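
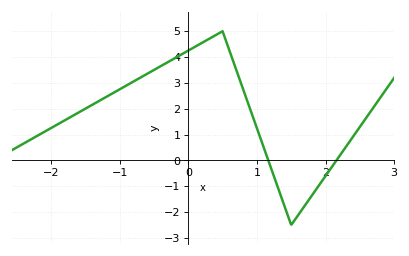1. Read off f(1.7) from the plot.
-1.74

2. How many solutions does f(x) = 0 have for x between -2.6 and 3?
2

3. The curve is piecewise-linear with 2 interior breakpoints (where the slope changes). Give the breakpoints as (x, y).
(0.5, 5); (1.5, -2.5)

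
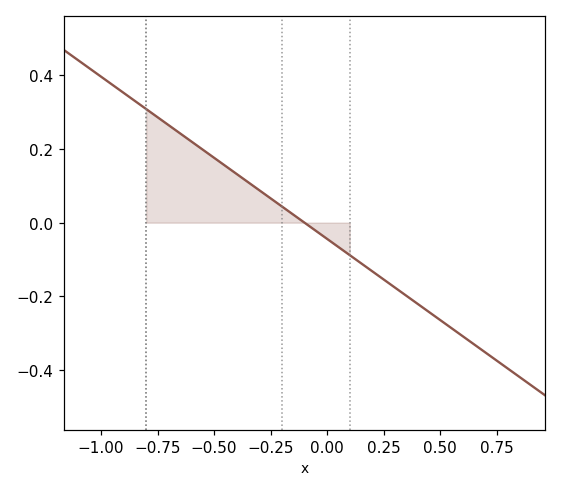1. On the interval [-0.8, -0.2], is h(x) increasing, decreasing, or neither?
decreasing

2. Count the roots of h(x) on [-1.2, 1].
1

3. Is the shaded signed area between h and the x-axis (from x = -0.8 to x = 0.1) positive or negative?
positive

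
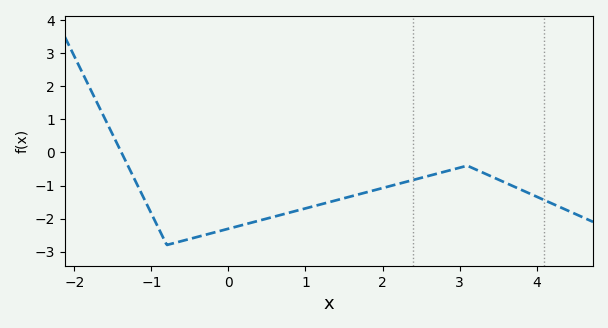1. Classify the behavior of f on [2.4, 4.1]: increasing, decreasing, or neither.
neither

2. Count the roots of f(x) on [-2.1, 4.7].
1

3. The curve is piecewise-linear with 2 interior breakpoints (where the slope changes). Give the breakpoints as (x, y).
(-0.8, -2.8); (3.1, -0.4)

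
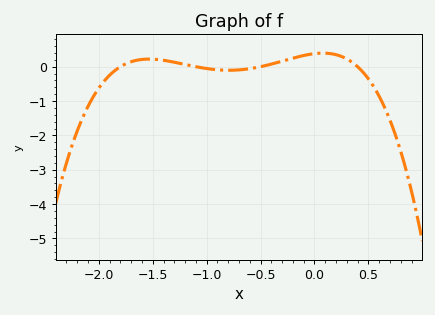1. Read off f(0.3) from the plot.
0.2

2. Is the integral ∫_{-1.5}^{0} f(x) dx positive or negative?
positive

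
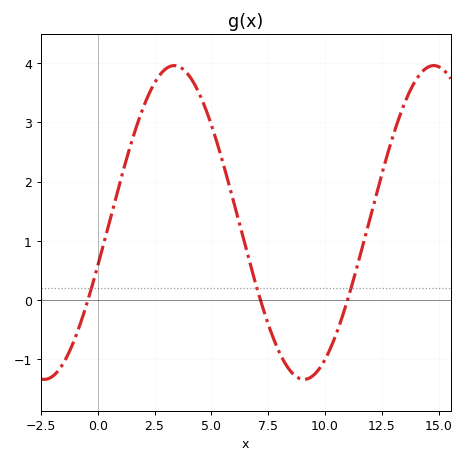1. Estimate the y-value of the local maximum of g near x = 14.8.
3.96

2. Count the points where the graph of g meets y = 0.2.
3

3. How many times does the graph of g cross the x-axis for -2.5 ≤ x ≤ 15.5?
3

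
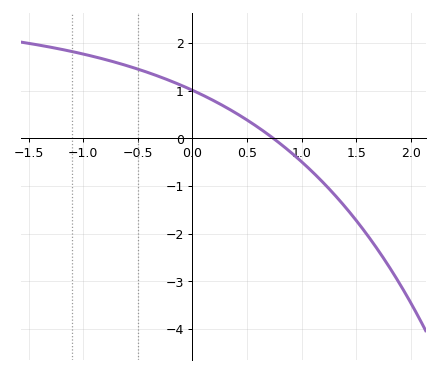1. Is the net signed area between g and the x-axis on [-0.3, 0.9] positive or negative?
positive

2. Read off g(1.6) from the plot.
-2.02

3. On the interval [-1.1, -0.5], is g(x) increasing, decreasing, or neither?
decreasing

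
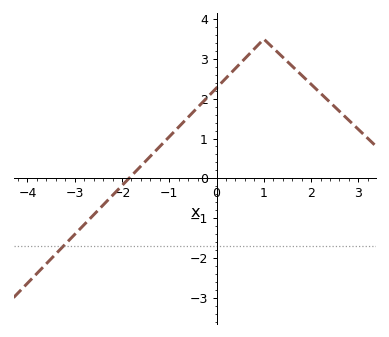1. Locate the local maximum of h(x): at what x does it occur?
1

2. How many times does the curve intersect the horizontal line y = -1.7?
1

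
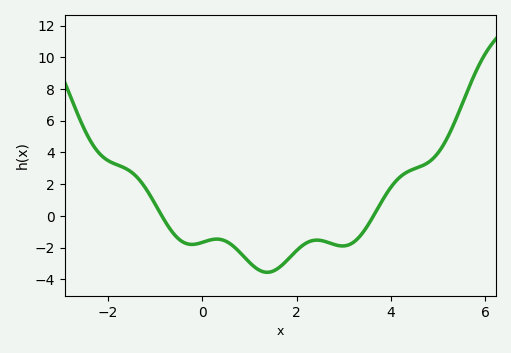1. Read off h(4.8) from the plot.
3.4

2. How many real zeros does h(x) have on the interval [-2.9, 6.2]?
2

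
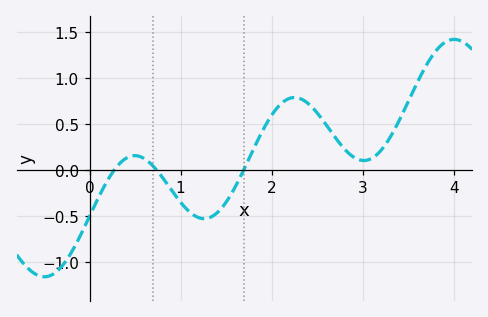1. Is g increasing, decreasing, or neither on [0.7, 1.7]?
neither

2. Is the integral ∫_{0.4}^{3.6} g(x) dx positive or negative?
positive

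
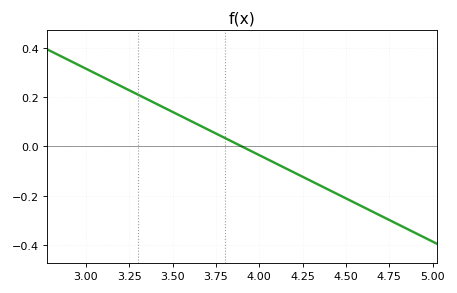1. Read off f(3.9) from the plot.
0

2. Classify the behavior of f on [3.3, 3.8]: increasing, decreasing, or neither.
decreasing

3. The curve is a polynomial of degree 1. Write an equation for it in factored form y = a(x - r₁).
y = -0.35(x - 3.9)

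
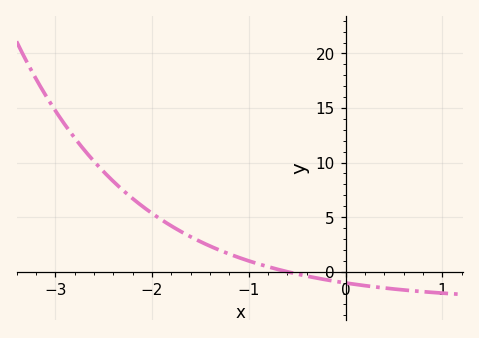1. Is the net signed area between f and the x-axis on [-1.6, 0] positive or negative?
positive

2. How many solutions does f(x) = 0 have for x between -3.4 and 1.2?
1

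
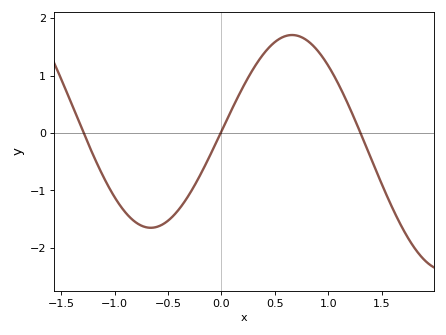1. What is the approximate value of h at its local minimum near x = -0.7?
-1.65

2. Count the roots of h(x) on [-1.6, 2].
3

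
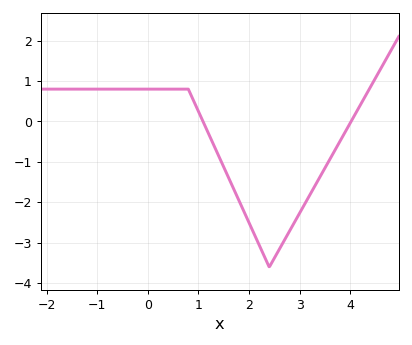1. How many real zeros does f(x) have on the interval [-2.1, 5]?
2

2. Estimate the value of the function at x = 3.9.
-0.261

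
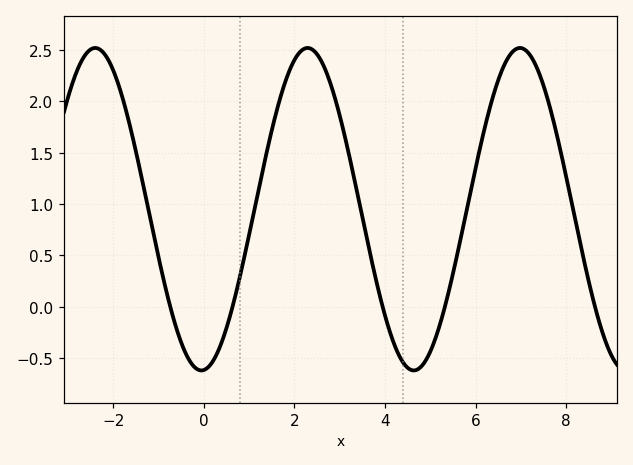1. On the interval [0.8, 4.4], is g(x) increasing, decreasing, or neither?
neither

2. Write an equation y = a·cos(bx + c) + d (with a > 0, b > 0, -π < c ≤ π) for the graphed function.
y = 1.57cos(1.34x - 3.07) + 0.95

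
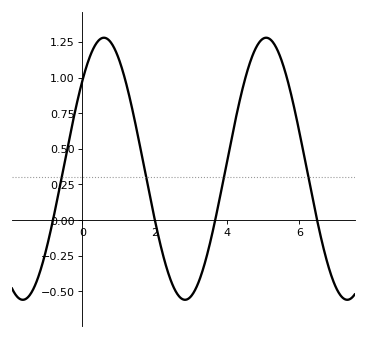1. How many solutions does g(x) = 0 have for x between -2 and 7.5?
4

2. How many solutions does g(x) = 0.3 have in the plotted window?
4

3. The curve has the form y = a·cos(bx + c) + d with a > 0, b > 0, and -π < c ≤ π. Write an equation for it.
y = 0.92cos(1.4x - 0.83) + 0.36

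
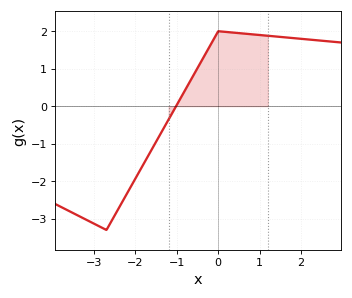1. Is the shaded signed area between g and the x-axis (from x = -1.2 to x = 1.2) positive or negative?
positive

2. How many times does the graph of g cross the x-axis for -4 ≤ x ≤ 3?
1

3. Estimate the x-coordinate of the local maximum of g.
0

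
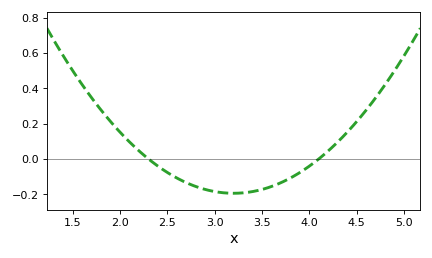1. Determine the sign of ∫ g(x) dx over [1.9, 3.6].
negative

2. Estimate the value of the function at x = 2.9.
-0.18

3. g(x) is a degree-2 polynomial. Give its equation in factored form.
y = 0.24(x - 2.3)(x - 4.1)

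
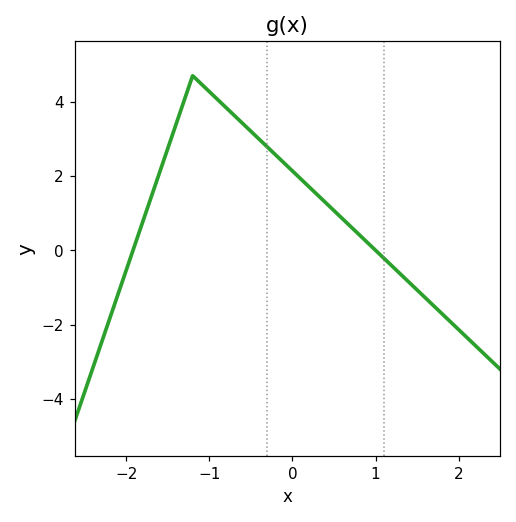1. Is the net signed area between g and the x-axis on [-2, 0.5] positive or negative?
positive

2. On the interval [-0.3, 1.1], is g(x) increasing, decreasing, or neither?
decreasing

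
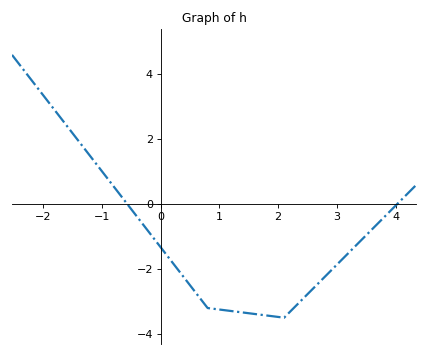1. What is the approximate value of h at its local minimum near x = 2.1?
-3.5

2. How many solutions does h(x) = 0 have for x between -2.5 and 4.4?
2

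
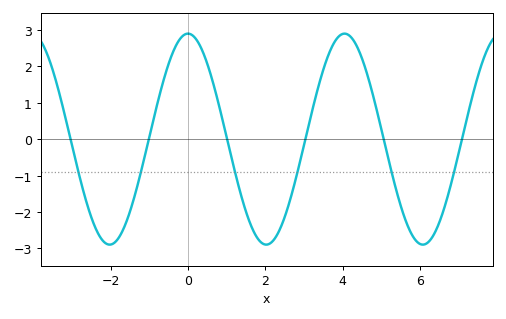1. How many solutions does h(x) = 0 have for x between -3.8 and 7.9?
6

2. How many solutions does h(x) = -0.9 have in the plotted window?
6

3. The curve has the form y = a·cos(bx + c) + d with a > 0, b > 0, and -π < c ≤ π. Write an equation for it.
y = 2.9cos(1.55x + 0.01) + 0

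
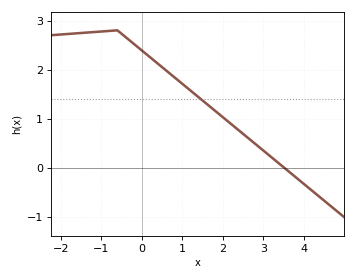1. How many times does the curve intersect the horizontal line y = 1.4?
1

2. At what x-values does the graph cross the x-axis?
3.52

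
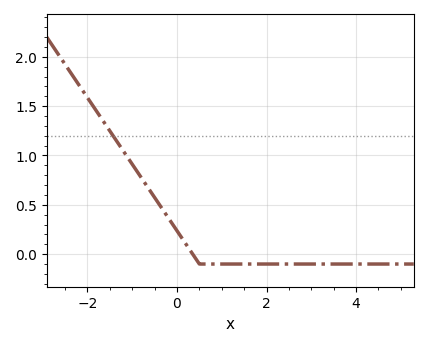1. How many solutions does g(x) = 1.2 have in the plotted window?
1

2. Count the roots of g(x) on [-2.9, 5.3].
1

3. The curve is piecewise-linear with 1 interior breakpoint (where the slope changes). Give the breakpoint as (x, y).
(0.5, -0.1)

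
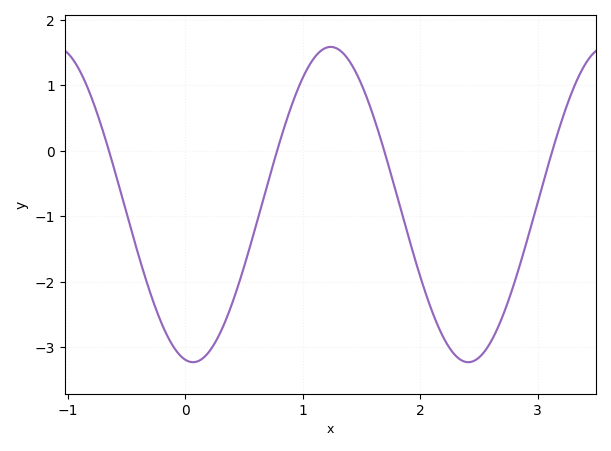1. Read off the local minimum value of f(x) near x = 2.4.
-3.2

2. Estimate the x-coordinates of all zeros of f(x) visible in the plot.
-0.7, 0.8, 1.7, 3.1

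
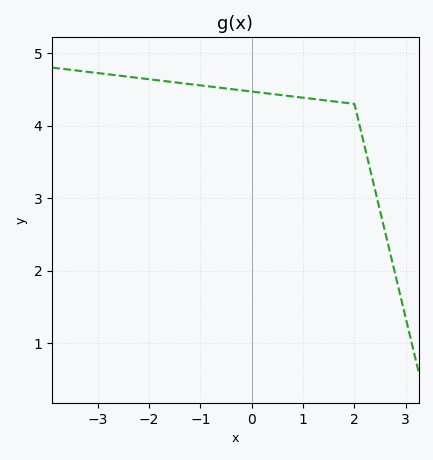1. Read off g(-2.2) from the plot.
4.7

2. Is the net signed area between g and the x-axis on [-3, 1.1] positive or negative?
positive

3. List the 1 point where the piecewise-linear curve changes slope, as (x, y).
(2, 4.3)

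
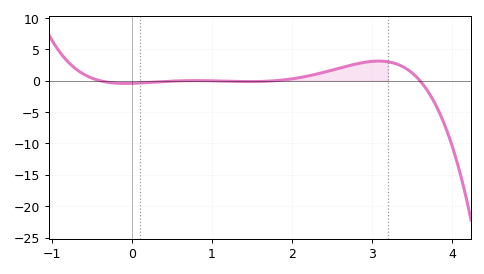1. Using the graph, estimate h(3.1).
3.12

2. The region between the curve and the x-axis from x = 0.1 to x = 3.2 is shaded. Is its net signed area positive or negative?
positive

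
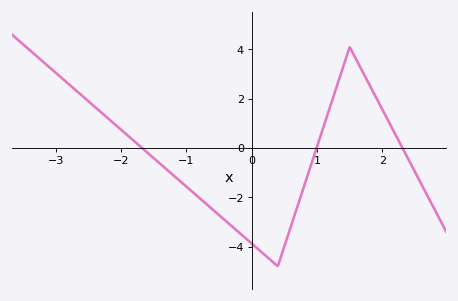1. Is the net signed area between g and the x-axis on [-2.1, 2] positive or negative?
negative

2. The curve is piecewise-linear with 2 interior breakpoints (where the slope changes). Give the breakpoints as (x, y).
(0.4, -4.8); (1.5, 4.1)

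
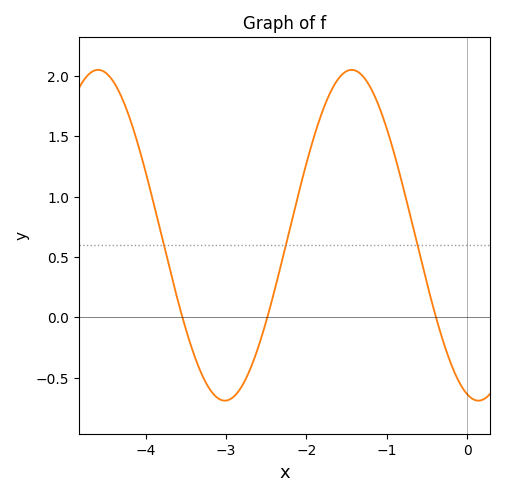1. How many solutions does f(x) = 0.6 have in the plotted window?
3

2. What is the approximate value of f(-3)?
-0.689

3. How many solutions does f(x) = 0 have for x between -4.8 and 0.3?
3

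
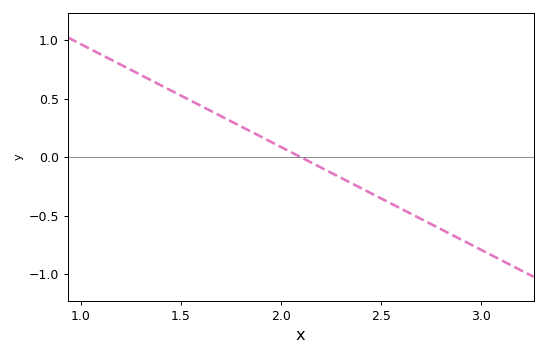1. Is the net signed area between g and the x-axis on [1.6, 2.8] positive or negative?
negative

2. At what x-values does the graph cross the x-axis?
2.1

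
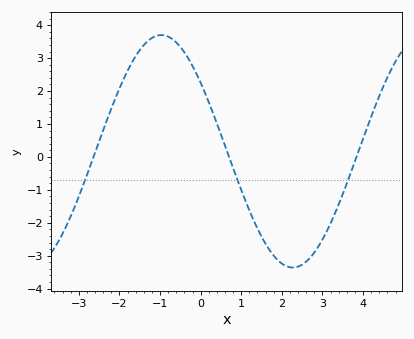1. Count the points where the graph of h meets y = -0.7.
3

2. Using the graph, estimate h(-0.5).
3.34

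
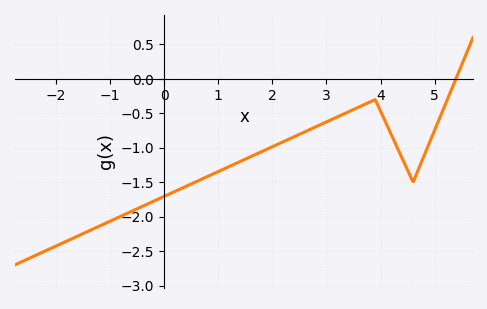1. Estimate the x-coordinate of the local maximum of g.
3.9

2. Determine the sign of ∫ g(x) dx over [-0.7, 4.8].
negative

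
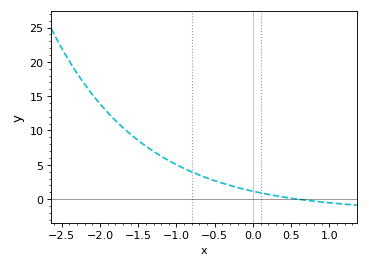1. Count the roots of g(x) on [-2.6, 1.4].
1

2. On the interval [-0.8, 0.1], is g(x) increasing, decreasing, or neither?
decreasing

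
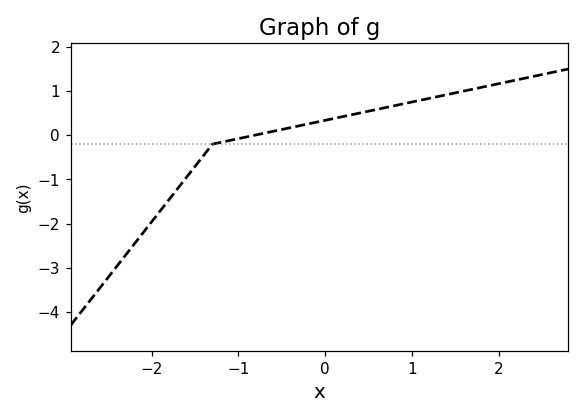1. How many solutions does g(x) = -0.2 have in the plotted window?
1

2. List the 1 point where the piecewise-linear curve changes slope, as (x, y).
(-1.3, -0.2)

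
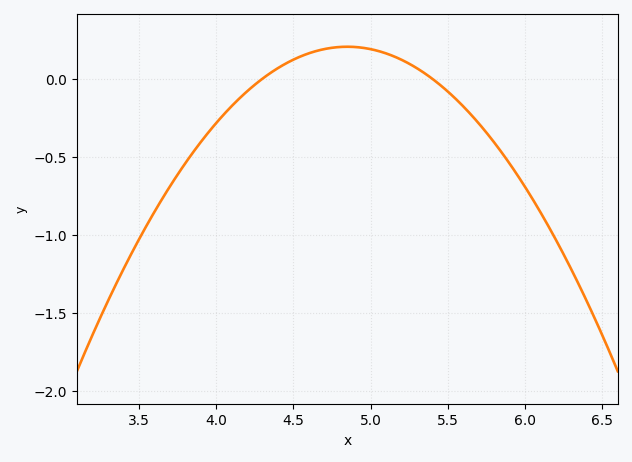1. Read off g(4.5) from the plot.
0.122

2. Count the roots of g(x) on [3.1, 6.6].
2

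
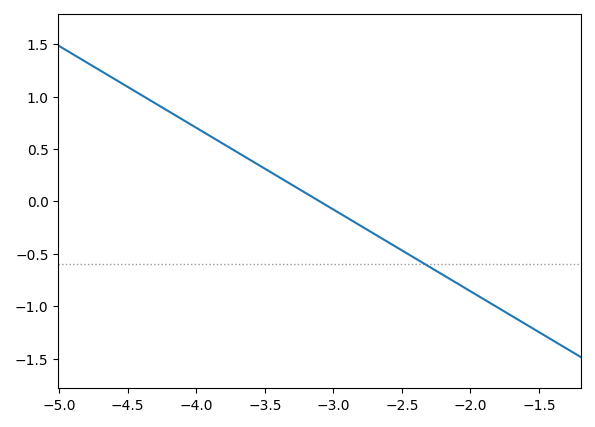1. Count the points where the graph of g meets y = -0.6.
1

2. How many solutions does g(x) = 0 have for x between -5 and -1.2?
1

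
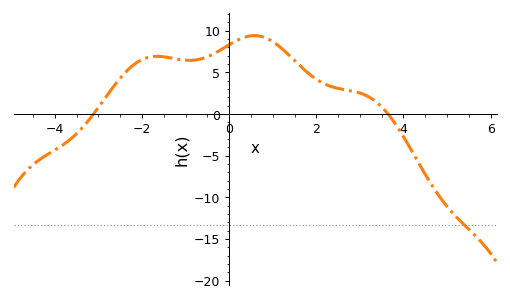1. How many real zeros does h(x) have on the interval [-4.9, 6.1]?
2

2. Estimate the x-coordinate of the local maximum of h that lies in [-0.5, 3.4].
0.6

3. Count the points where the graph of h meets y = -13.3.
1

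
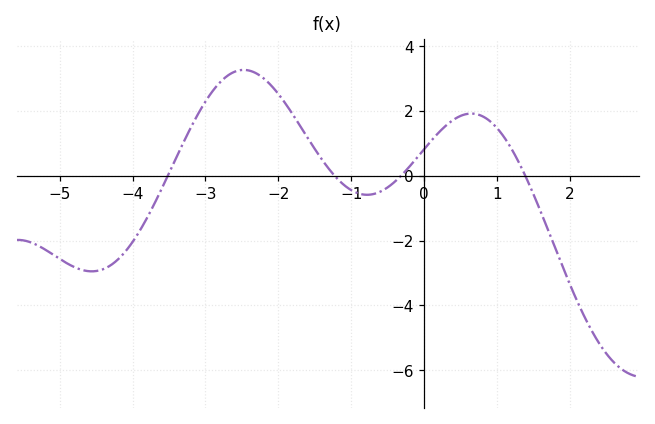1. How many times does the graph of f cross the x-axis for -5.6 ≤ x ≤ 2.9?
4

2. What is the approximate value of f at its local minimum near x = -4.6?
-2.95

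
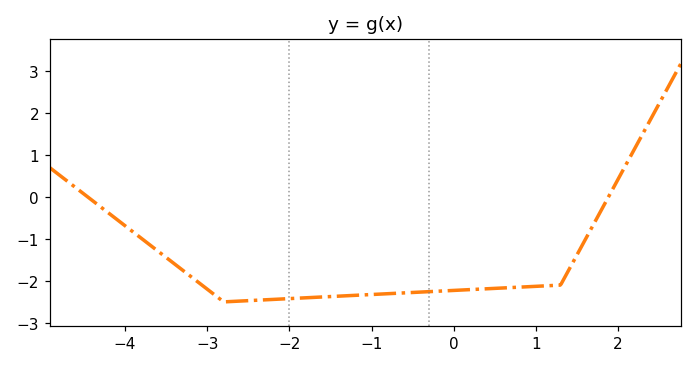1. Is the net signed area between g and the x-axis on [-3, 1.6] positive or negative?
negative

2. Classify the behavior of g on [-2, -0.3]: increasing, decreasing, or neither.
increasing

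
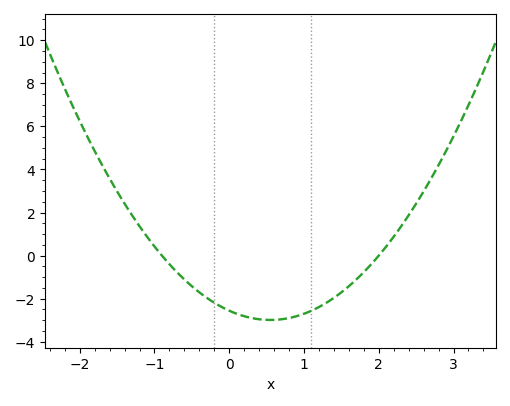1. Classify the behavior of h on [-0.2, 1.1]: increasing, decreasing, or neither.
neither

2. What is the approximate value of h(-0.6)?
-1.11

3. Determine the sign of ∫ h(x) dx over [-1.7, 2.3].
negative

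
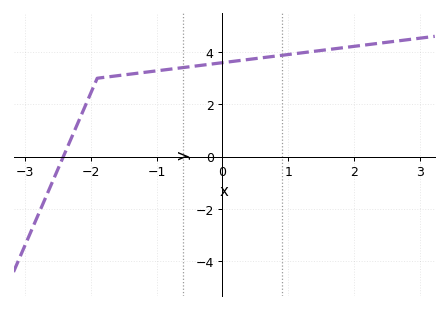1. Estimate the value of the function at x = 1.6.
4.09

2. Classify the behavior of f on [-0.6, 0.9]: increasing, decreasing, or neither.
increasing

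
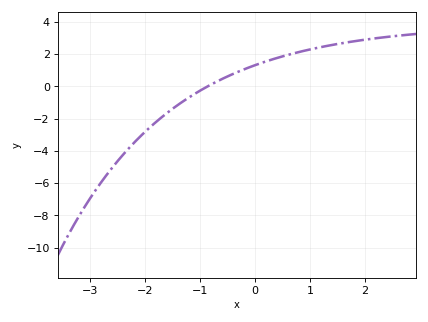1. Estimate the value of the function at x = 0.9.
2.22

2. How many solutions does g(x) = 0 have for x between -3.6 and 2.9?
1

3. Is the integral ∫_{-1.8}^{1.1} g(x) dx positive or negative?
positive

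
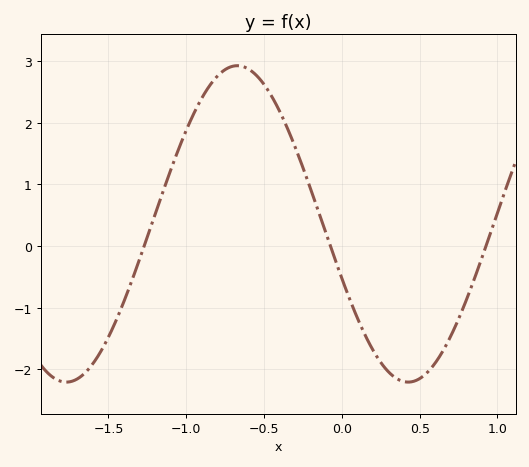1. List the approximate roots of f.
-1.27, -0.074, 0.926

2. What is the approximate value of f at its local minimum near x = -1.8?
-2.21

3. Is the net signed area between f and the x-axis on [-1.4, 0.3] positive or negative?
positive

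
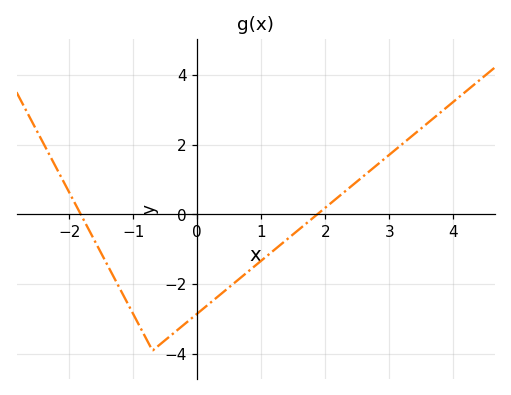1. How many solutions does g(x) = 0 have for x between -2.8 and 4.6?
2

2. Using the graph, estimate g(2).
0.193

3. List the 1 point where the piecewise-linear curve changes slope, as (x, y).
(-0.7, -3.9)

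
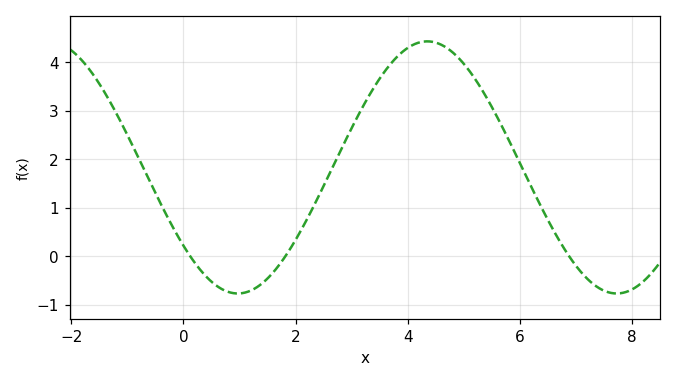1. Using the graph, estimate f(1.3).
-0.647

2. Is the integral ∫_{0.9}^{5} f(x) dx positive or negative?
positive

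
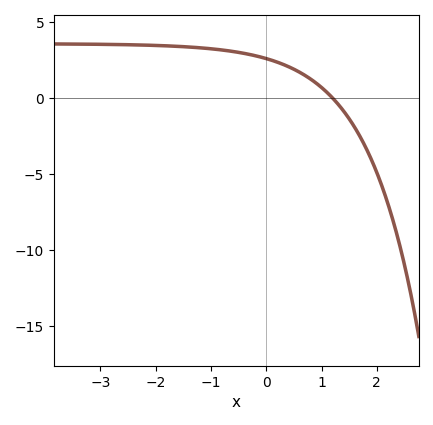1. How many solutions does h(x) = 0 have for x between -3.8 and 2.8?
1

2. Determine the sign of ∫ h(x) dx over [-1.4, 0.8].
positive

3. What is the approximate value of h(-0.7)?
3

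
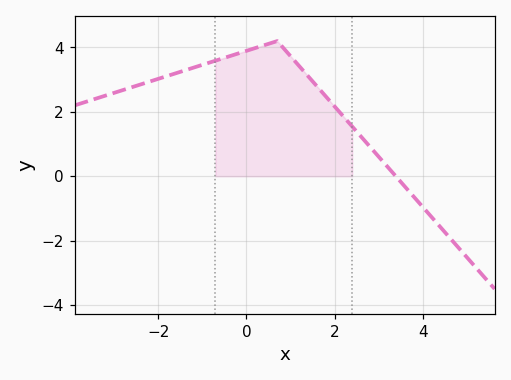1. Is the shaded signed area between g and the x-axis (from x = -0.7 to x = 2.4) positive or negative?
positive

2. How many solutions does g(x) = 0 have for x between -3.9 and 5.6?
1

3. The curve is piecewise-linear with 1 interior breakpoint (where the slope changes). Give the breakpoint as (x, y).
(0.7, 4.2)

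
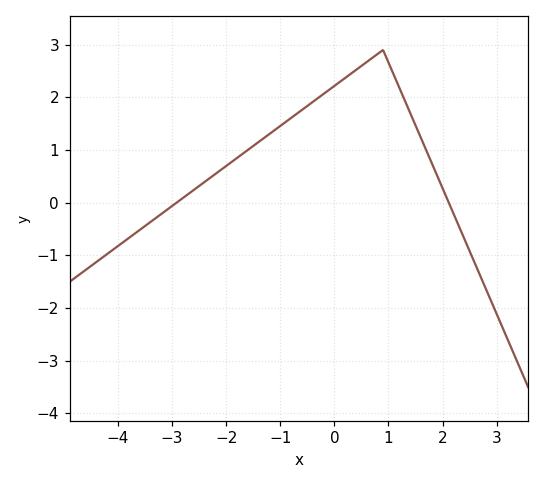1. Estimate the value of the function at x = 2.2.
-0.2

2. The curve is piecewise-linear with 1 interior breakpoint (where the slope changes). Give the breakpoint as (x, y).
(0.9, 2.9)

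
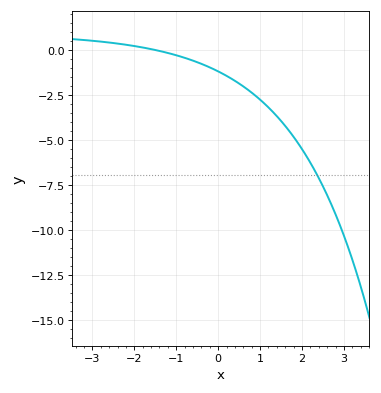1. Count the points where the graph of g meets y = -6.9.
1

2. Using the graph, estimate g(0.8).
-2.34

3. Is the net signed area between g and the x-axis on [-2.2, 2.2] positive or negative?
negative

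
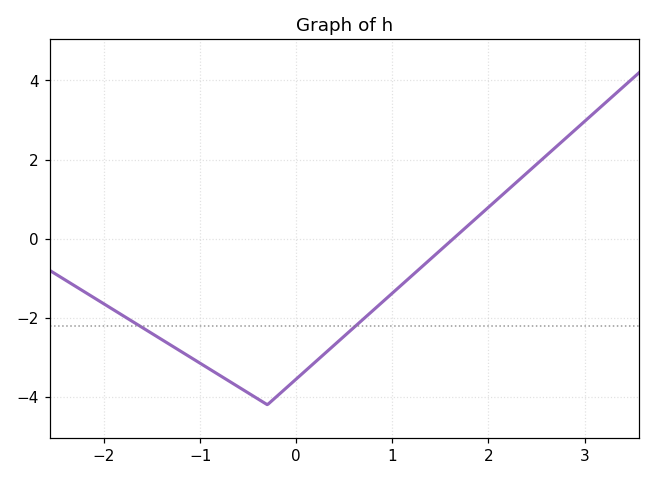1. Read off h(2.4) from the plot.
1.66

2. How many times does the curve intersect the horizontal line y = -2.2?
2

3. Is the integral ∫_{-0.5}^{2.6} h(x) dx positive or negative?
negative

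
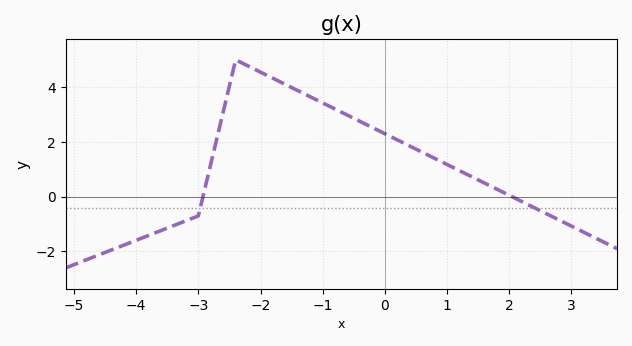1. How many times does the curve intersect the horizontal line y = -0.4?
2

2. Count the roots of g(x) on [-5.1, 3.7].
2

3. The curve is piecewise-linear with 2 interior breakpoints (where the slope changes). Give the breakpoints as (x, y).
(-3, -0.7); (-2.4, 5)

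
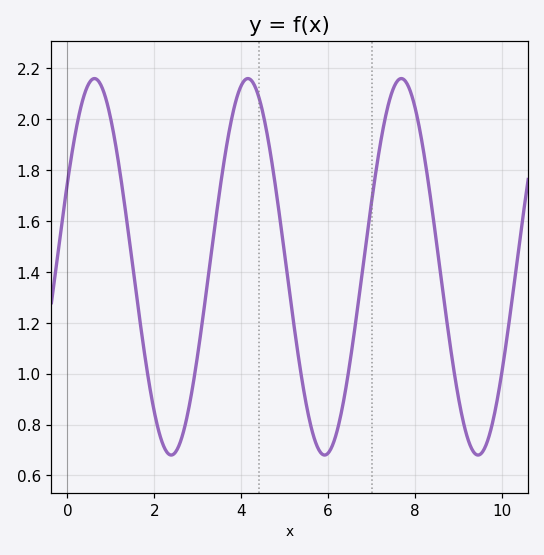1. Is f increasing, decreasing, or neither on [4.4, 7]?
neither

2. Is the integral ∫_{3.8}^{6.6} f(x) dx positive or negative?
positive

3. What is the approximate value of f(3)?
1.08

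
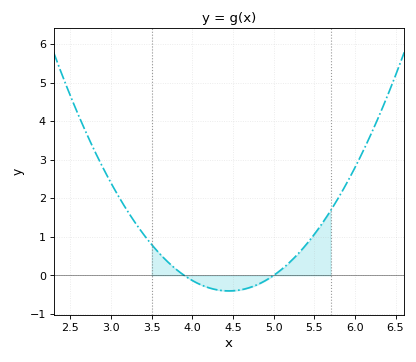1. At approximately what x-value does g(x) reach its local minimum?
4.4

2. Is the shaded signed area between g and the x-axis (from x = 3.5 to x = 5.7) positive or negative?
positive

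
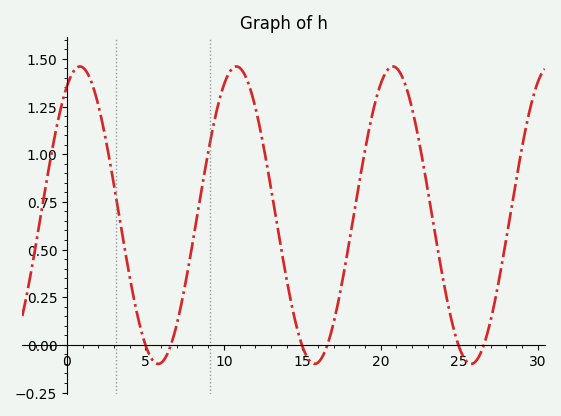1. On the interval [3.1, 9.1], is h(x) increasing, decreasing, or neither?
neither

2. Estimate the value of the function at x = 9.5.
1.21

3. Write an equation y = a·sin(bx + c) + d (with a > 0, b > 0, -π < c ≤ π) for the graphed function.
y = 0.78sin(0.63x + 1.05) + 0.68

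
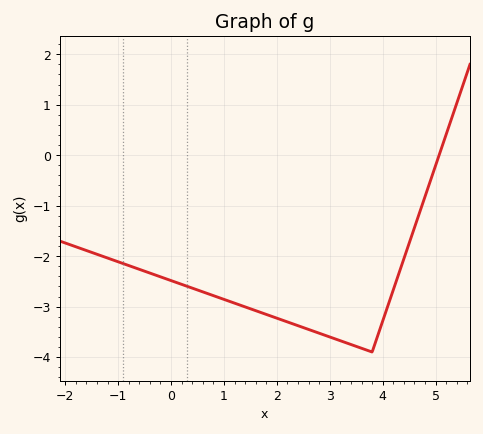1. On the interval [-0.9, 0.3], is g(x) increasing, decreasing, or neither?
decreasing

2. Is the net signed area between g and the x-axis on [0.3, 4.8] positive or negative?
negative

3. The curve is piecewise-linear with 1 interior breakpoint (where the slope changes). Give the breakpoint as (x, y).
(3.8, -3.9)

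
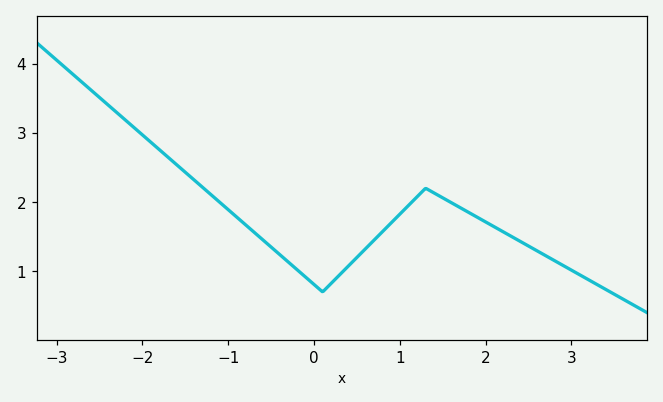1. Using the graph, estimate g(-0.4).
1.2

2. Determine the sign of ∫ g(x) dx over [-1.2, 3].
positive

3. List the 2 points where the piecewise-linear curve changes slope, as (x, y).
(0.1, 0.7); (1.3, 2.2)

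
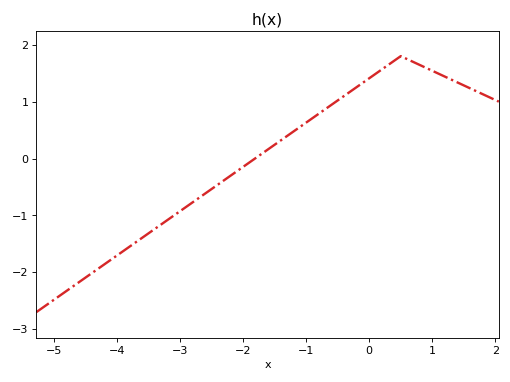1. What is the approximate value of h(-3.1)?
-1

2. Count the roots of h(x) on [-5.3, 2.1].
1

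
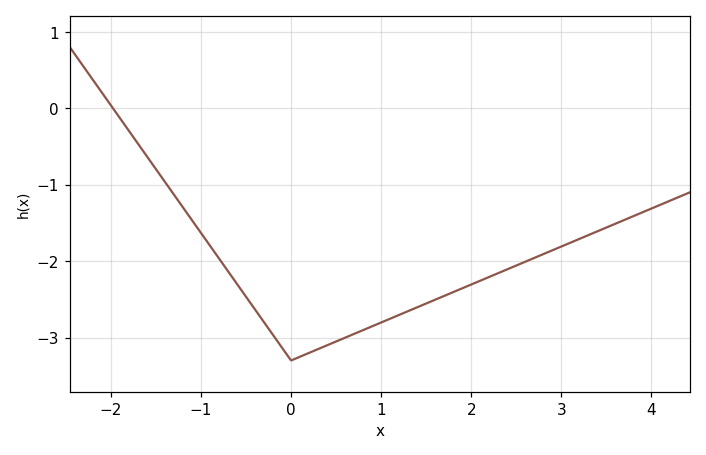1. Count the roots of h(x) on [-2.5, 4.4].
1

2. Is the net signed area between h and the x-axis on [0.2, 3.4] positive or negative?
negative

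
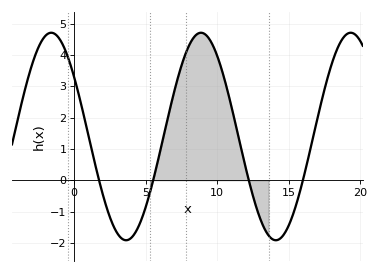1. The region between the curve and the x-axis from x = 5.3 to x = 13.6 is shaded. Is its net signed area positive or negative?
positive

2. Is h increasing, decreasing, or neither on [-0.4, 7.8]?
neither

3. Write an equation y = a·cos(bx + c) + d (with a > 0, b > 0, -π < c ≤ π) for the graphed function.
y = 3.31cos(0.6x + 0.96) + 1.4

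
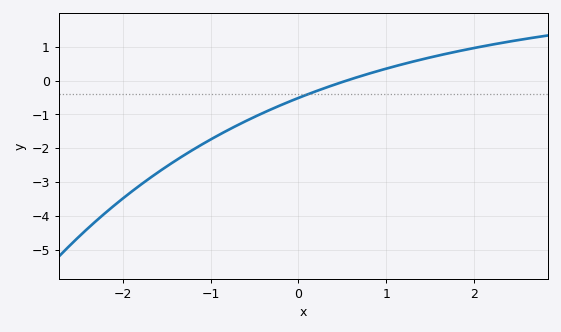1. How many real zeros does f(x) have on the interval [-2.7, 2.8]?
1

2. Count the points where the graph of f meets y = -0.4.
1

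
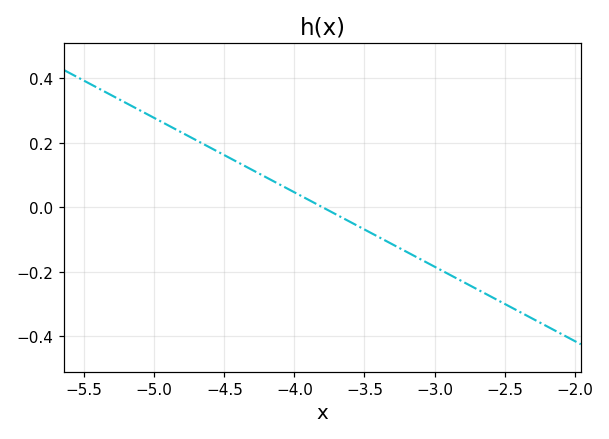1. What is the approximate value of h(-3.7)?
-0.023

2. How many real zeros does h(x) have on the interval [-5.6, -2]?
1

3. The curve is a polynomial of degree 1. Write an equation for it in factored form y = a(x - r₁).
y = -0.23(x + 3.8)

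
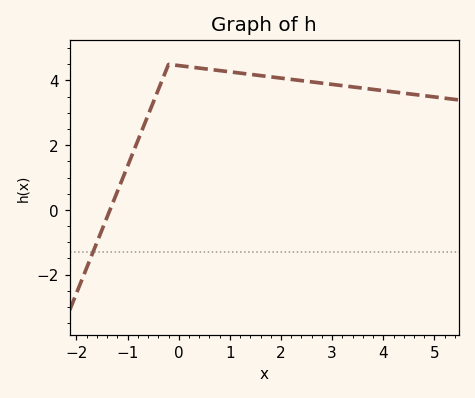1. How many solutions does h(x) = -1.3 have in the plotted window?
1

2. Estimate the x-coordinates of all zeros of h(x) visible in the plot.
-1.34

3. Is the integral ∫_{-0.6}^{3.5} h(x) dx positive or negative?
positive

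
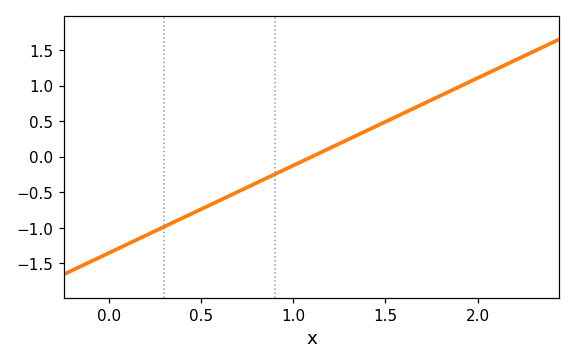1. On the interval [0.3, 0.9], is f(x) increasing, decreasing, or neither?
increasing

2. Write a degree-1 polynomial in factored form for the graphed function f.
y = 1.23(x - 1.1)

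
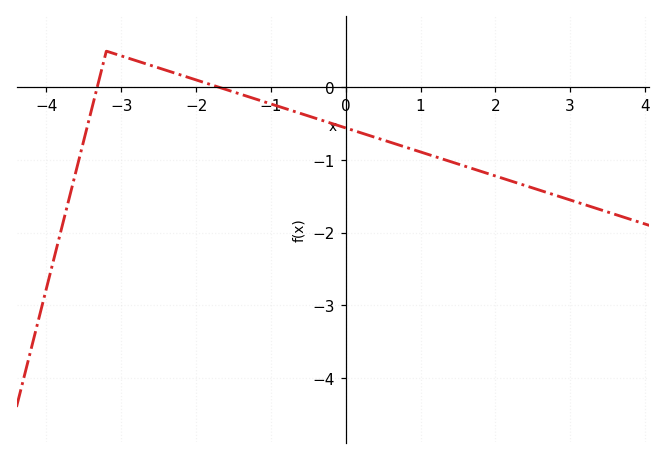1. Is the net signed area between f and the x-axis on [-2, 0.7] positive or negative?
negative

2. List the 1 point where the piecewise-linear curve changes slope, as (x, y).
(-3.2, 0.5)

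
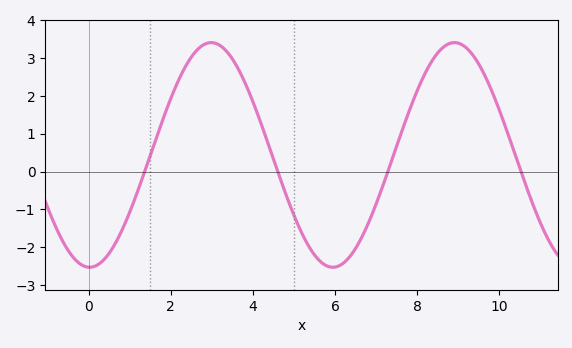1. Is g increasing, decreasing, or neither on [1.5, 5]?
neither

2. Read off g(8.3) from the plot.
2.81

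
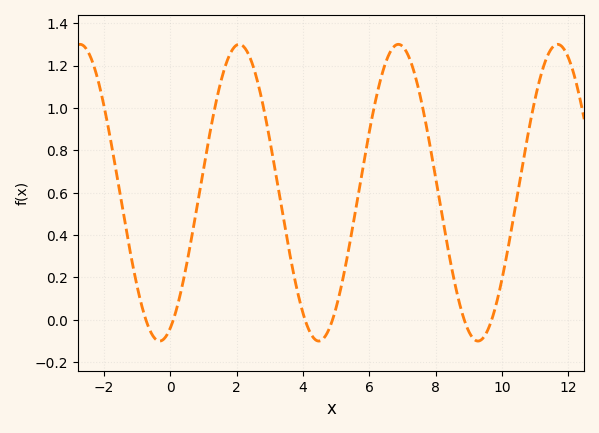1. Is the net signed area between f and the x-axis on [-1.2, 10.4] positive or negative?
positive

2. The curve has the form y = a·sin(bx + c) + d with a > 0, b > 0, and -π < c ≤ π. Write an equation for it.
y = 0.7sin(1.3x - 1.2) + 0.6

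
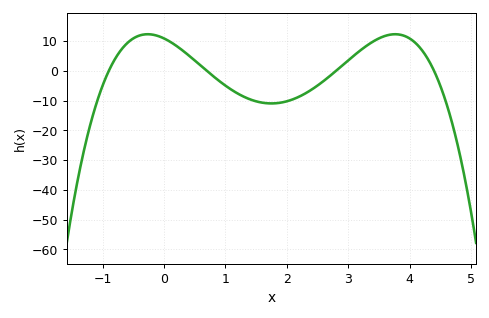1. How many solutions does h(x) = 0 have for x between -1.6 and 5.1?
4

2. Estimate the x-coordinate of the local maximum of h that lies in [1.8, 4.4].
3.8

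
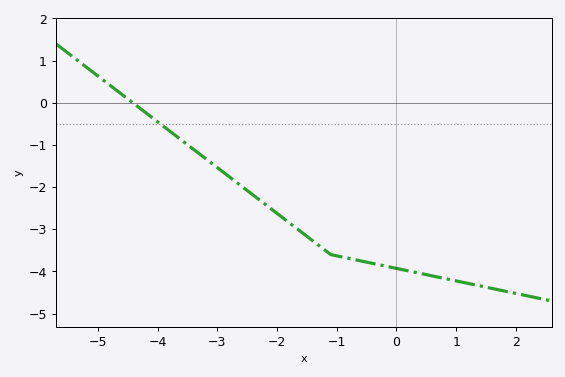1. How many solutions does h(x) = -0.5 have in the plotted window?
1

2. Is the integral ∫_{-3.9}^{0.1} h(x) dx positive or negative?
negative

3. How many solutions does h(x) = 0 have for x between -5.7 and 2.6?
1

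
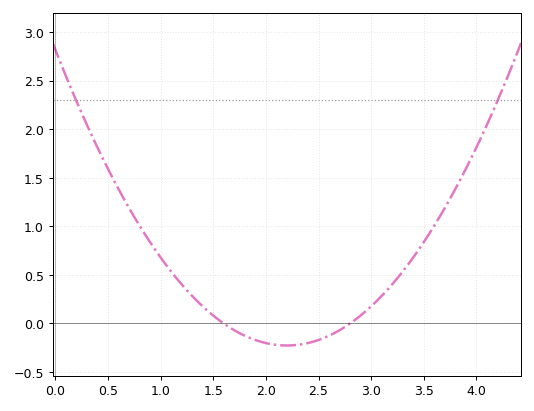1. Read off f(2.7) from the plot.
-0.069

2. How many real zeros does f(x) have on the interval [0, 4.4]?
2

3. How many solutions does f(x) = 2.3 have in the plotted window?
2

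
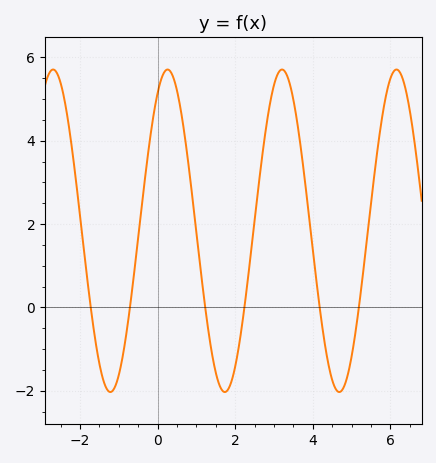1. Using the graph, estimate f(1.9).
-1.8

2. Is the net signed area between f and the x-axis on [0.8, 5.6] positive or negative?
positive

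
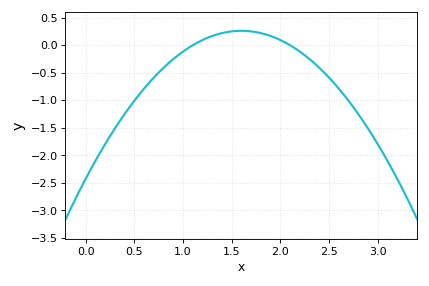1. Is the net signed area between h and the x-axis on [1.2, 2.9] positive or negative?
negative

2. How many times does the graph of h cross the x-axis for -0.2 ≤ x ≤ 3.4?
2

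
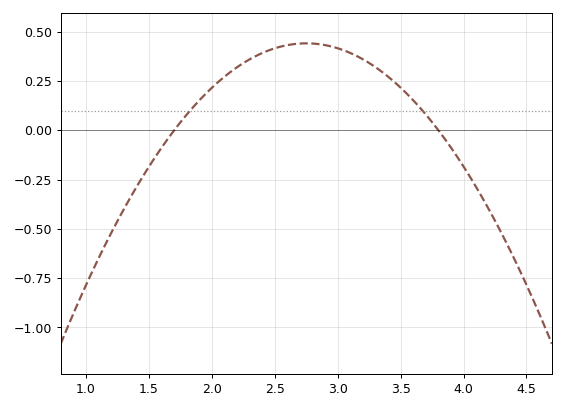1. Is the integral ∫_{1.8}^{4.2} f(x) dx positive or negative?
positive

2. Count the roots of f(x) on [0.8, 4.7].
2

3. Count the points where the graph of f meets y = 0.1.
2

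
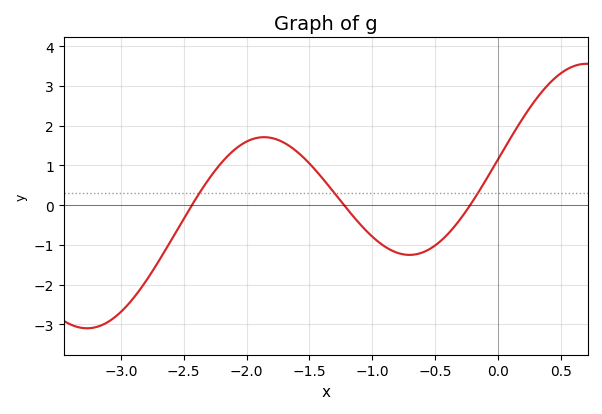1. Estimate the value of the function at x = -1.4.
0.7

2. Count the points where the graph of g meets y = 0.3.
3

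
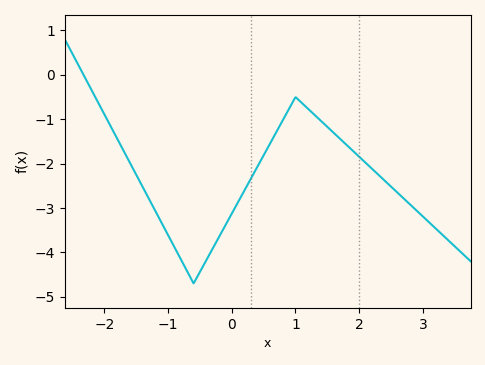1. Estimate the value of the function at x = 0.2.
-2.6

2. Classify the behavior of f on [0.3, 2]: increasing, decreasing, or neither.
neither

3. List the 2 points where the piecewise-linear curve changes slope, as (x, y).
(-0.6, -4.7); (1, -0.5)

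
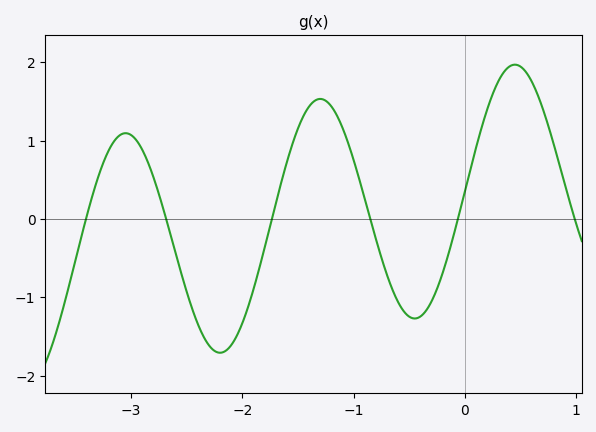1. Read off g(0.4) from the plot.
1.95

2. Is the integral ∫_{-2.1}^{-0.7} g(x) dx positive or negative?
positive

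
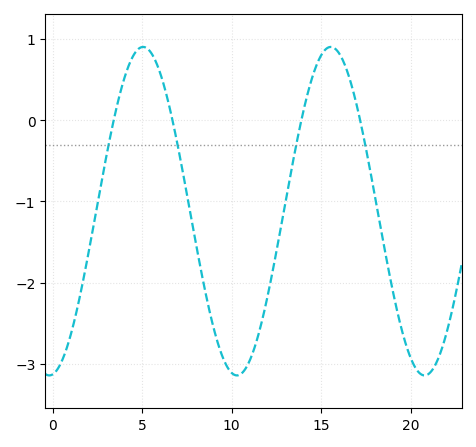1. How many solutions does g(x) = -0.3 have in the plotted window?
4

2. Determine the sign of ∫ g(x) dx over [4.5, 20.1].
negative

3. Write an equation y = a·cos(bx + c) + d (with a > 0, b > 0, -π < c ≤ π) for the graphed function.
y = 2.02cos(0.6x - 3.03) - 1.12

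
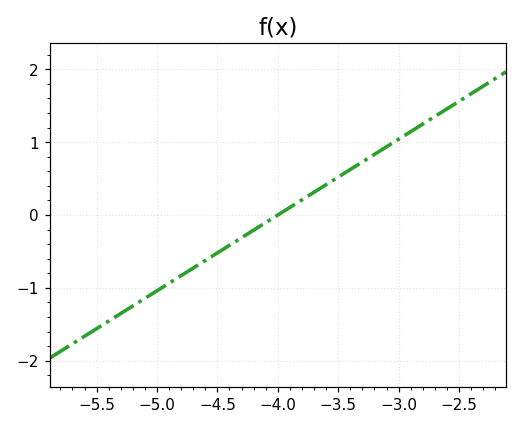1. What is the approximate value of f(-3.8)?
0.2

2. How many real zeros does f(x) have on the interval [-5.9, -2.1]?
1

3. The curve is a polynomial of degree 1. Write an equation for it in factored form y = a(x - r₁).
y = 1.04(x + 4)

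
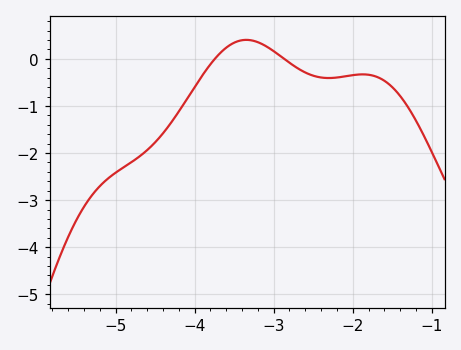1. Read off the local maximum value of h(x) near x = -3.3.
0.404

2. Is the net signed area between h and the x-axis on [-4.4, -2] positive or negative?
negative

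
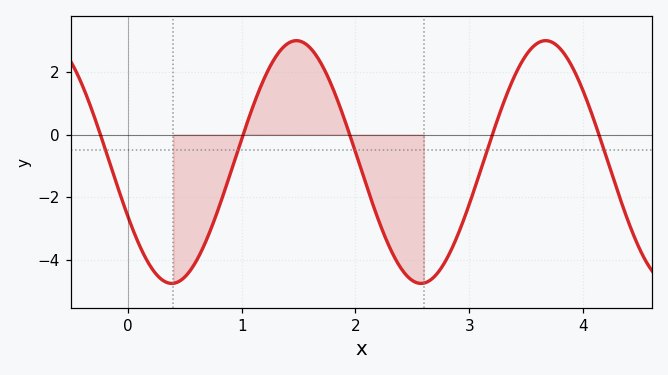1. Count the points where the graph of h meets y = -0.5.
5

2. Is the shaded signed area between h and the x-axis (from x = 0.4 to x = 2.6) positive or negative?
negative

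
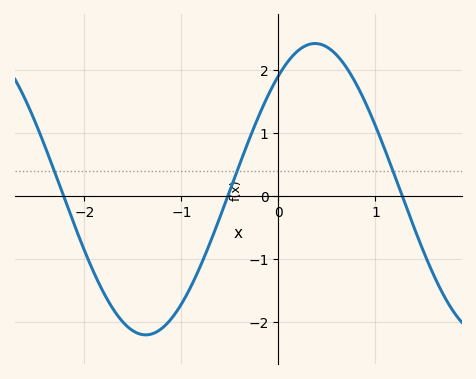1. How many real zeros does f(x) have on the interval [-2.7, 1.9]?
3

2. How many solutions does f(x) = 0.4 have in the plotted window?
3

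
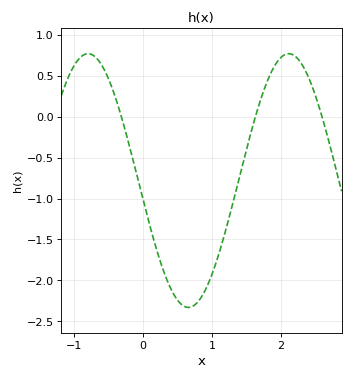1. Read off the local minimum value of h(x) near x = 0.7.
-2.33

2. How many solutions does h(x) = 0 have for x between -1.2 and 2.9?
3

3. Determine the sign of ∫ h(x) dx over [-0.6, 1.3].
negative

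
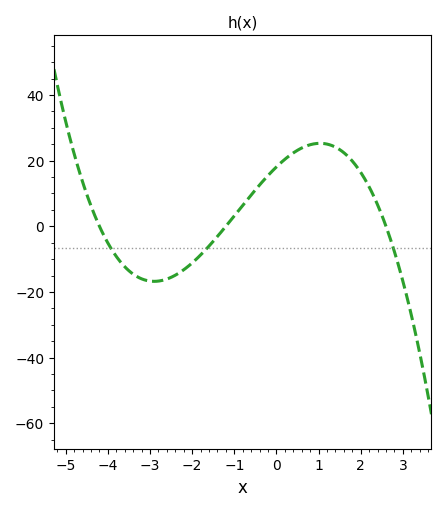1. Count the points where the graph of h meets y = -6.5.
3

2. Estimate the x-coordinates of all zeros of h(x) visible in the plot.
-4.2, -1.2, 2.6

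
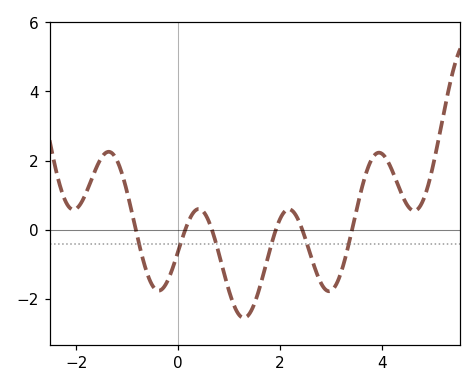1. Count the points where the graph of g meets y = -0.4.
6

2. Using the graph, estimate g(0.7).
-0.169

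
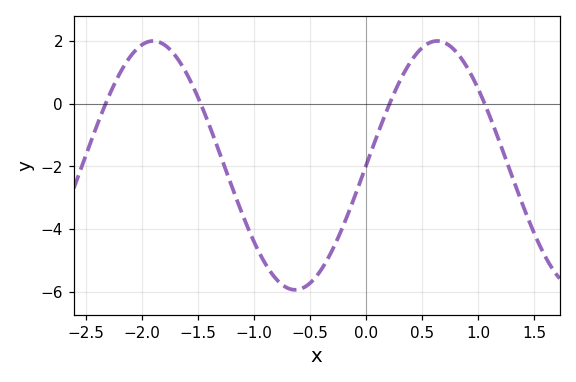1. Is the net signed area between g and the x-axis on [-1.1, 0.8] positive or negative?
negative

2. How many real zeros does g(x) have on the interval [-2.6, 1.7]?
4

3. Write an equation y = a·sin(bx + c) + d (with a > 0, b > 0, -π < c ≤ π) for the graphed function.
y = 3.97sin(2.5x + 0) - 1.97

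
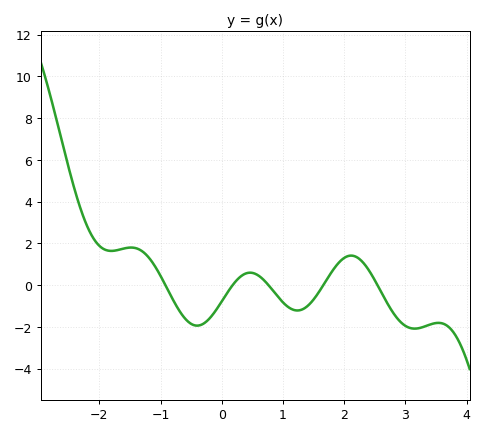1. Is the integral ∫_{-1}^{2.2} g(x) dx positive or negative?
negative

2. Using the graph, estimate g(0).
-0.8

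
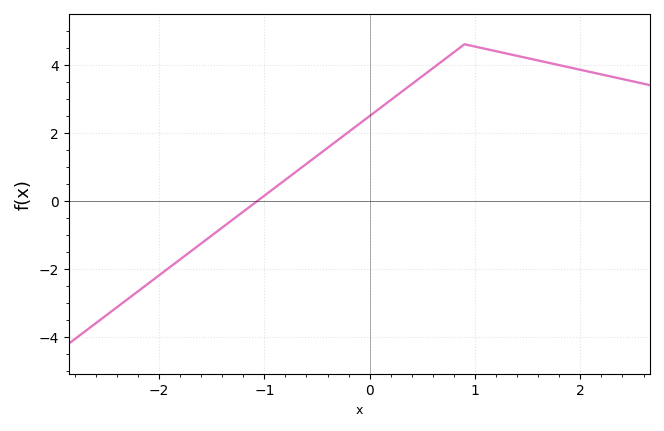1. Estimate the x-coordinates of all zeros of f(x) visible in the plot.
-1.1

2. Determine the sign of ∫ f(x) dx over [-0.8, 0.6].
positive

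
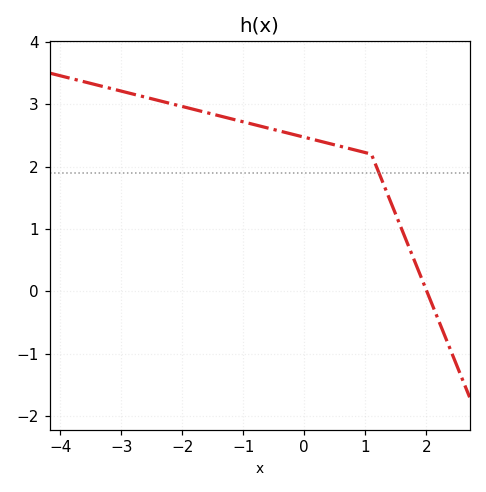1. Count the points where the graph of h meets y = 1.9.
1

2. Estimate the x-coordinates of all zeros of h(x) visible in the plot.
2.01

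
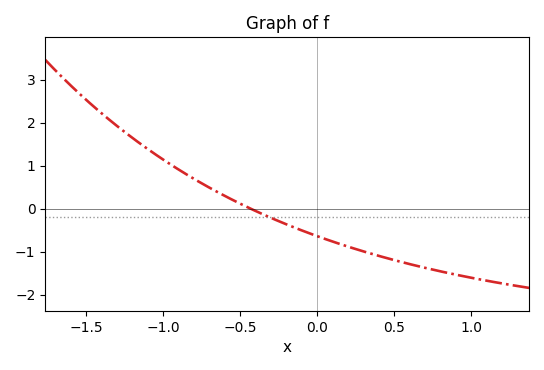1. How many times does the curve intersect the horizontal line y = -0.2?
1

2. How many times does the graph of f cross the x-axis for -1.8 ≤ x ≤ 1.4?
1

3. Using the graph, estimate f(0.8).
-1.5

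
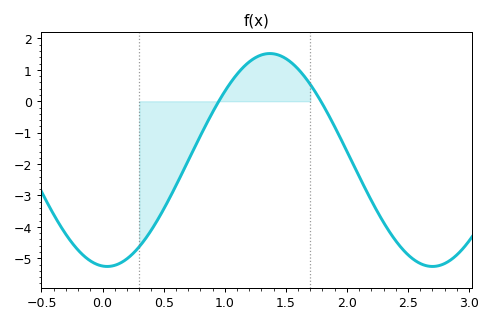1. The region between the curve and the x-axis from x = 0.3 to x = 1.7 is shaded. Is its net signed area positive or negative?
negative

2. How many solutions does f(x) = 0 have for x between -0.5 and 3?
2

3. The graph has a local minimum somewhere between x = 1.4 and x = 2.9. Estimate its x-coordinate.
2.7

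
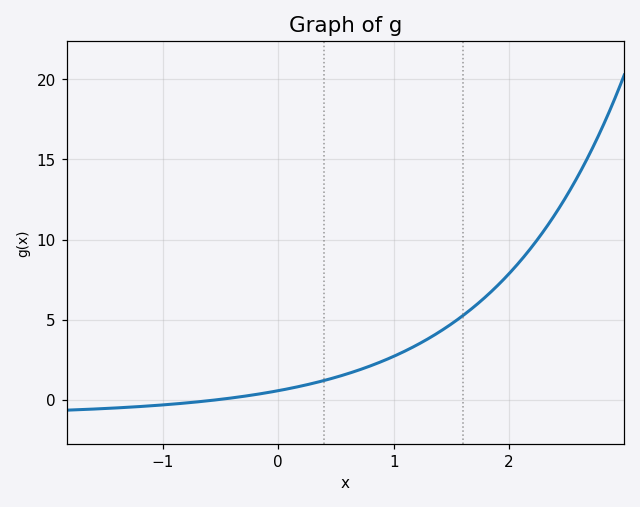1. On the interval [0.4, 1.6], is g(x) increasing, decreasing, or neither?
increasing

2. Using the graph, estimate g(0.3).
1.02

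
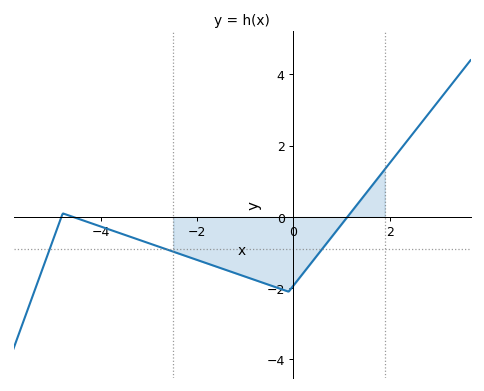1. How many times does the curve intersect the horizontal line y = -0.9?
3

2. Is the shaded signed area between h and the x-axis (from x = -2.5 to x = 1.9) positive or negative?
negative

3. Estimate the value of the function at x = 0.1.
-1.8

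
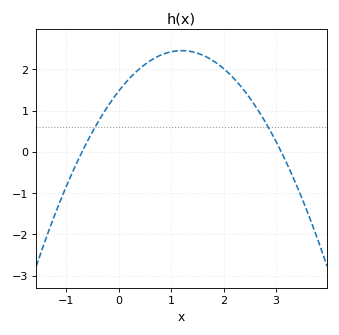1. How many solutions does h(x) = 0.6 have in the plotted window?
2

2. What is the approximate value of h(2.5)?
1.31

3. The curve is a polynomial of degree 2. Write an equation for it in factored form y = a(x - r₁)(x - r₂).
y = -0.68(x + 0.7)(x - 3.1)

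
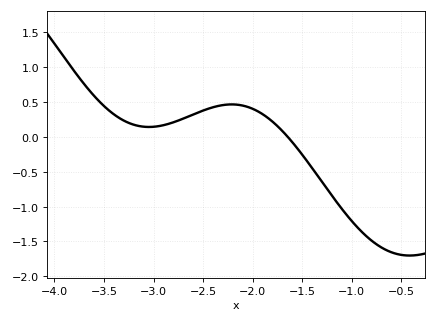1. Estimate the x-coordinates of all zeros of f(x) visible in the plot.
-1.65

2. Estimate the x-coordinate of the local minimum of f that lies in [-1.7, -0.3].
-0.417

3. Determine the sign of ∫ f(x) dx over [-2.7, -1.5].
positive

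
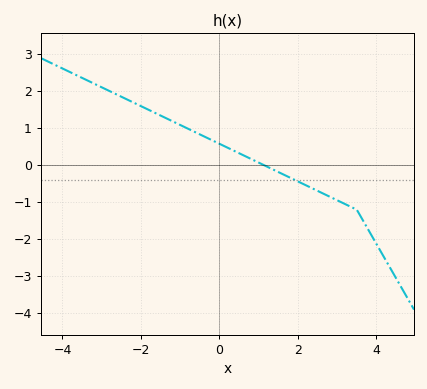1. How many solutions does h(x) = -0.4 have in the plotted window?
1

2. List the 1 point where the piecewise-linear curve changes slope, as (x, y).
(3.5, -1.2)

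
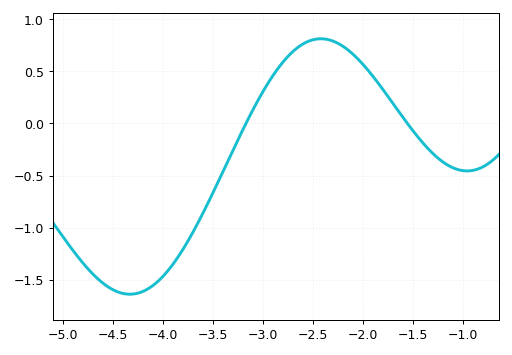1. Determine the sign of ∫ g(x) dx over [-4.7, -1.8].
negative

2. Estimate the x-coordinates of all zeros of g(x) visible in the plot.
-3.2, -1.6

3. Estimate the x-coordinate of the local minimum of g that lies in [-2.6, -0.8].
-1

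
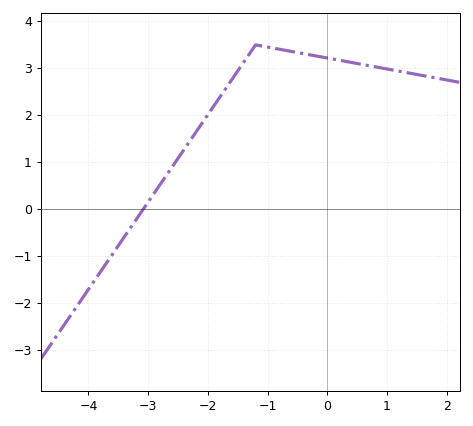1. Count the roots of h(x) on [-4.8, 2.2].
1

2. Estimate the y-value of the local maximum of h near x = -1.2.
3.5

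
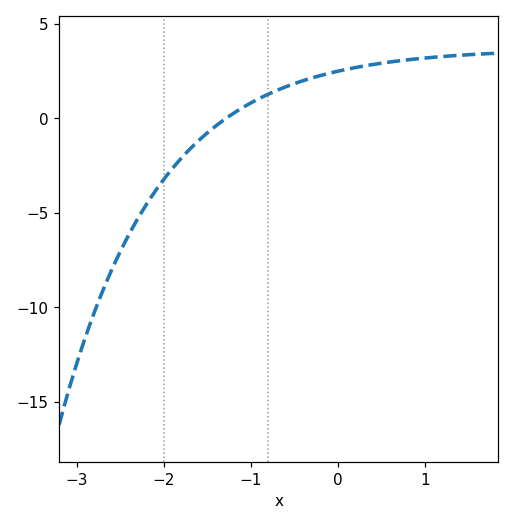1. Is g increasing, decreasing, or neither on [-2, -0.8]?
increasing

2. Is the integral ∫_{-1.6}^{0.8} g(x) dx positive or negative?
positive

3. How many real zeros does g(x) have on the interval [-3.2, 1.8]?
1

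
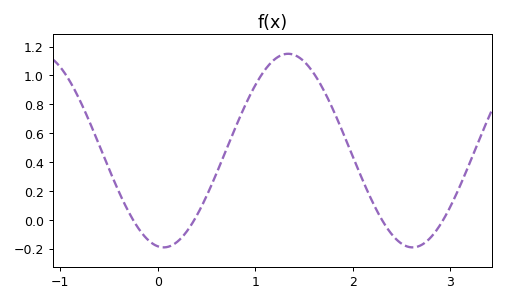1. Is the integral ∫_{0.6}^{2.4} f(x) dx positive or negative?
positive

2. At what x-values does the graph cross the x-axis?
-0.253, 0.375, 2.3, 2.93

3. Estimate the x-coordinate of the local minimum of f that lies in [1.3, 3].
2.62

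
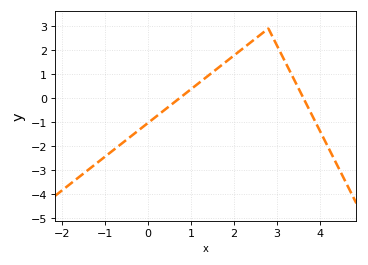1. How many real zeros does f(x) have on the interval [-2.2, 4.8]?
2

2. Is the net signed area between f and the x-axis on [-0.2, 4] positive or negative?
positive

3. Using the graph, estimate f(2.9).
2.5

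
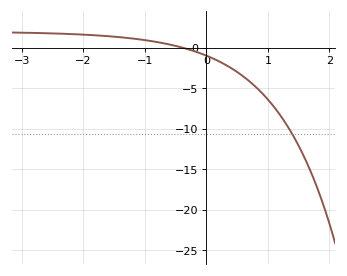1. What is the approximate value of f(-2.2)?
1.69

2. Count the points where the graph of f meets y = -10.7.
1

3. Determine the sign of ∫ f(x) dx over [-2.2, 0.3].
positive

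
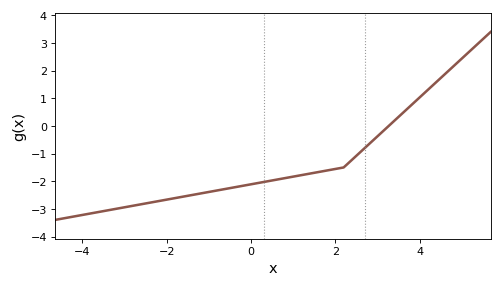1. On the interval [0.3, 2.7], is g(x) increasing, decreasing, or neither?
increasing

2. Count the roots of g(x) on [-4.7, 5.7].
1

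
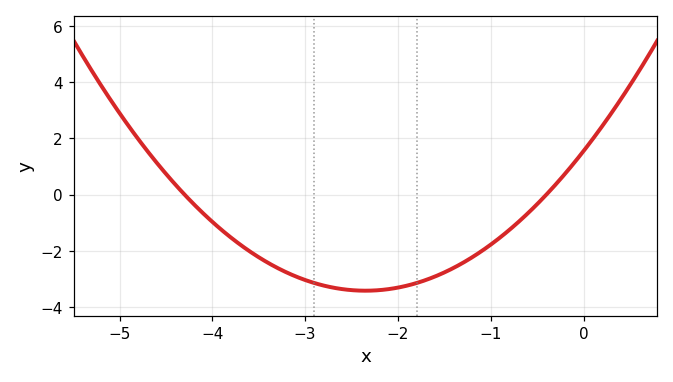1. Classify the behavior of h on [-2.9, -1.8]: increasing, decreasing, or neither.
neither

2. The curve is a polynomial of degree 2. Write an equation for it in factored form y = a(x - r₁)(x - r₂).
y = 0.9(x + 4.3)(x + 0.4)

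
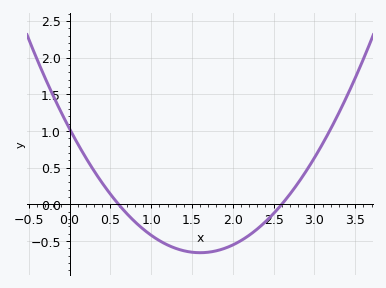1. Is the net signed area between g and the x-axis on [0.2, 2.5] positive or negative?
negative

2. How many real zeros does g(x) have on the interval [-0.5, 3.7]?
2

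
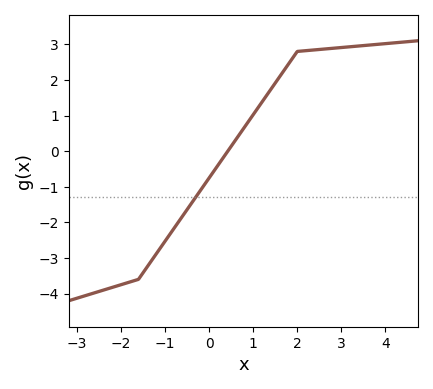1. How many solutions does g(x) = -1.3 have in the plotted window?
1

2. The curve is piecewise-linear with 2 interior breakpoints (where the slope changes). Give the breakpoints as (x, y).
(-1.6, -3.6); (2, 2.8)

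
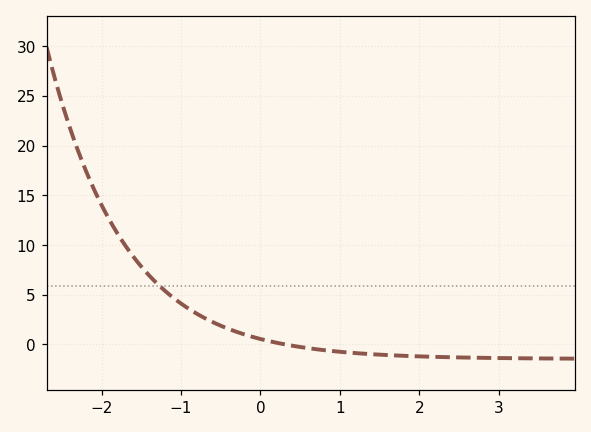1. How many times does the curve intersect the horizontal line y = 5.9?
1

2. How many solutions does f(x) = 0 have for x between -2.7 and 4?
1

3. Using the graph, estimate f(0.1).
0.5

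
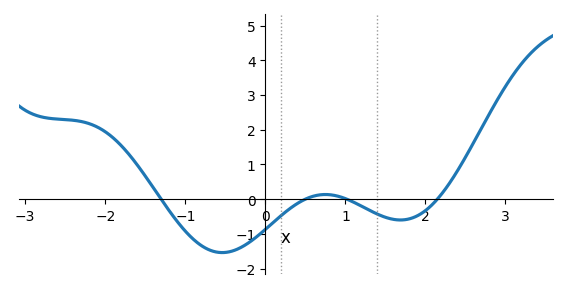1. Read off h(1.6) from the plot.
-0.583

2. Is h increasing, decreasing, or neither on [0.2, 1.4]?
neither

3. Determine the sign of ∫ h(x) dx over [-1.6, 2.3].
negative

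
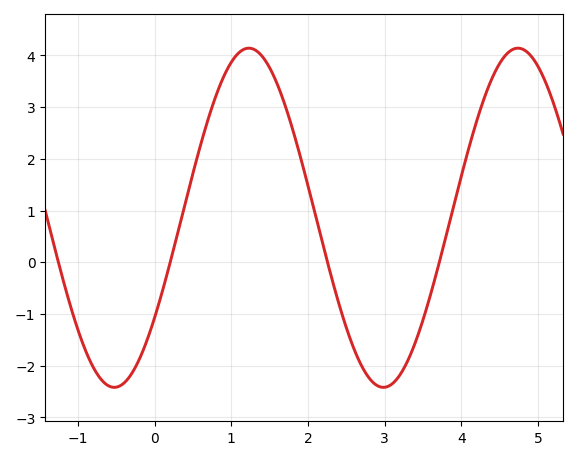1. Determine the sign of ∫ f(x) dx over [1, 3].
positive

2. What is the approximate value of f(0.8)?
3.22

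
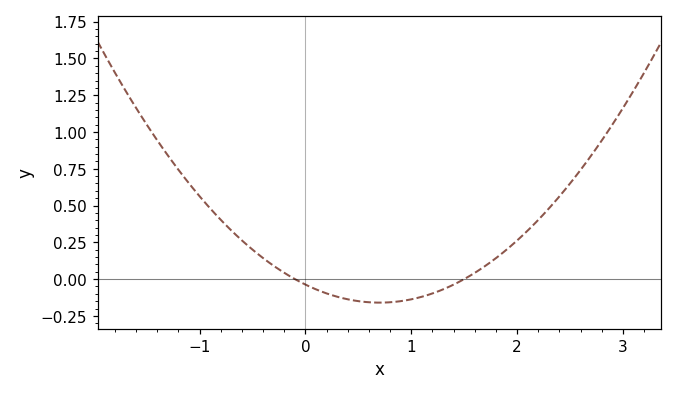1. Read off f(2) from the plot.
0.25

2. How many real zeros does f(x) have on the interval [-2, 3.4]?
2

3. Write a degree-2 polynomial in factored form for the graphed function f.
y = 0.25(x + 0.1)(x - 1.5)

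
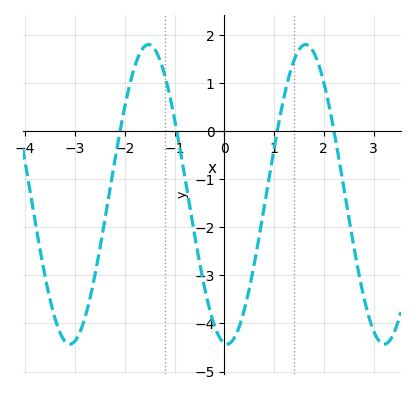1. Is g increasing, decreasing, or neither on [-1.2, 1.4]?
neither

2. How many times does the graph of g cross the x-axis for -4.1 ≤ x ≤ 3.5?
4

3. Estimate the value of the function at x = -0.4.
-3.2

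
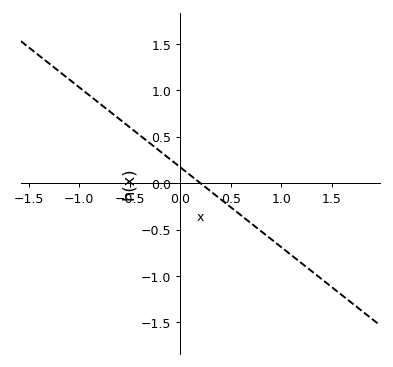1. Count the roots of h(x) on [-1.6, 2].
1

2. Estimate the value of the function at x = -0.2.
0.35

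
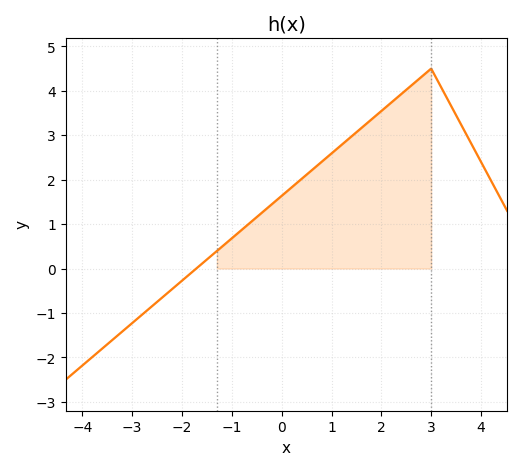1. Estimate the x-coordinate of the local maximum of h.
3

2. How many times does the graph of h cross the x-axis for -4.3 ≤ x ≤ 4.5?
1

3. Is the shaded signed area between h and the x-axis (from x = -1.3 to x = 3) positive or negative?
positive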